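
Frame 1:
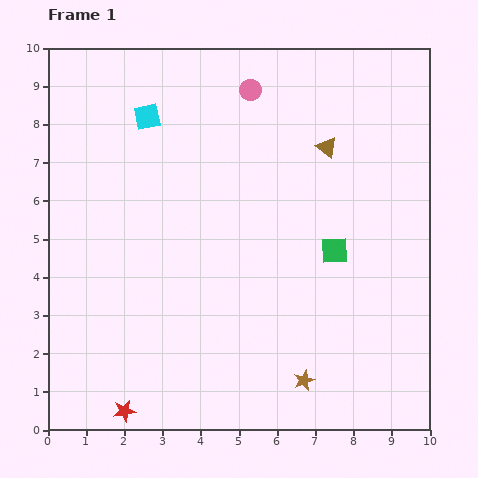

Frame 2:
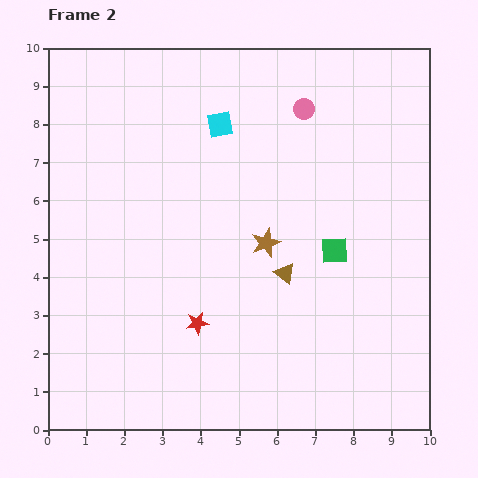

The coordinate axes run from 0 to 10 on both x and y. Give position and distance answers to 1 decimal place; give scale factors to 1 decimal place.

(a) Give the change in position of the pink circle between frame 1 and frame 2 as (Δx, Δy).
(1.4, -0.5)

The pink circle was at (5.3, 8.9) in frame 1 and (6.7, 8.4) in frame 2.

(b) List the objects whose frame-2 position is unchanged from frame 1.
the green square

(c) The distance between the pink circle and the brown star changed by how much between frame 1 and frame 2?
-4.1

Distance in frame 1: 7.7. Distance in frame 2: 3.6.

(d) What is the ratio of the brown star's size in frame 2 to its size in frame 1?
1.4×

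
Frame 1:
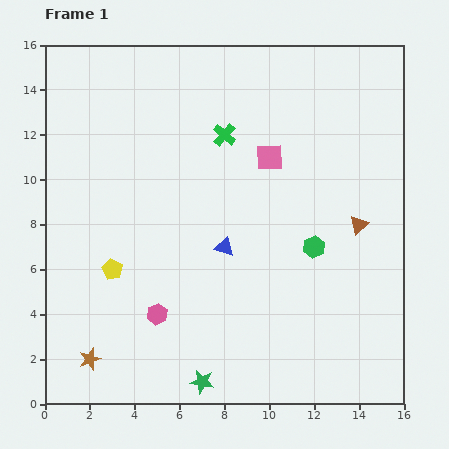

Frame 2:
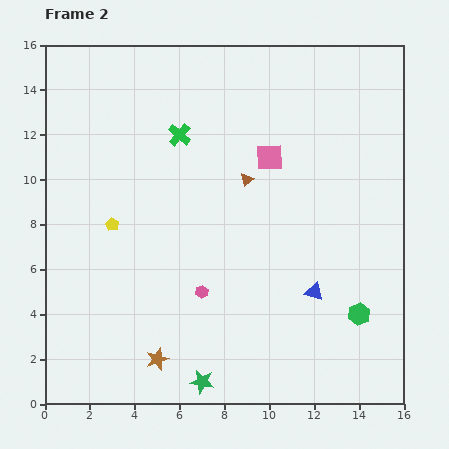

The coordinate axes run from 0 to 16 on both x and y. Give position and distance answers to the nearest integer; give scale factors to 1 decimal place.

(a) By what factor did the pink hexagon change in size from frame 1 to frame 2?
0.6×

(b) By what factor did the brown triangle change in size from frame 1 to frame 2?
0.7×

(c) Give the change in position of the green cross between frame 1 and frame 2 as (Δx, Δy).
(-2, 0)

The green cross was at (8, 12) in frame 1 and (6, 12) in frame 2.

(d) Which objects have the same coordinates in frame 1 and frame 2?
the green star, the pink square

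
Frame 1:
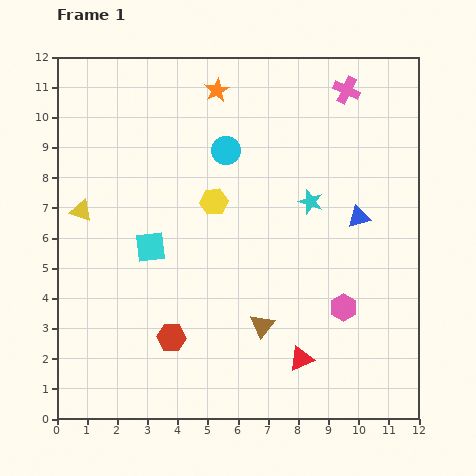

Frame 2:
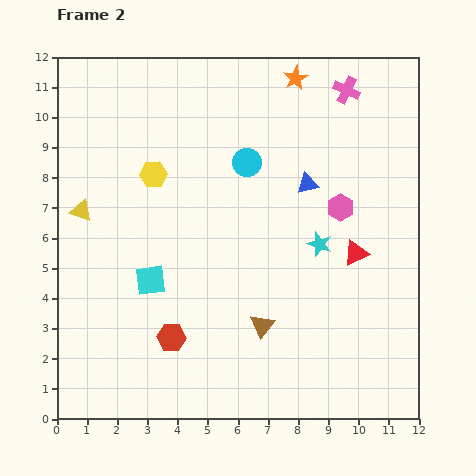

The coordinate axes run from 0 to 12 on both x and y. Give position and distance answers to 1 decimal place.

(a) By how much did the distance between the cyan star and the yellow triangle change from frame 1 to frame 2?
+0.4

Distance in frame 1: 7.6. Distance in frame 2: 8.0.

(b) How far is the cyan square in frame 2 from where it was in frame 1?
1.1

The cyan square moved from (3.1, 5.7) to (3.1, 4.6), a distance of √(0.0² + 1.1²) ≈ 1.1.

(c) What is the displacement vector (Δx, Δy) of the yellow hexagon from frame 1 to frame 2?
(-2.0, 0.9)

The yellow hexagon was at (5.2, 7.2) in frame 1 and (3.2, 8.1) in frame 2.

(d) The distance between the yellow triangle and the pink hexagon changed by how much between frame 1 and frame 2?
-0.7

Distance in frame 1: 9.3. Distance in frame 2: 8.6.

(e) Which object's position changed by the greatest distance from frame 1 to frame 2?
the red triangle

(moved 3.9; next 3.3)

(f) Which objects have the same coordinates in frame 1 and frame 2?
the brown triangle, the pink cross, the red hexagon, the yellow triangle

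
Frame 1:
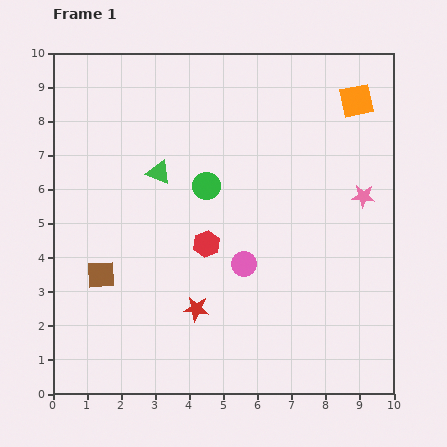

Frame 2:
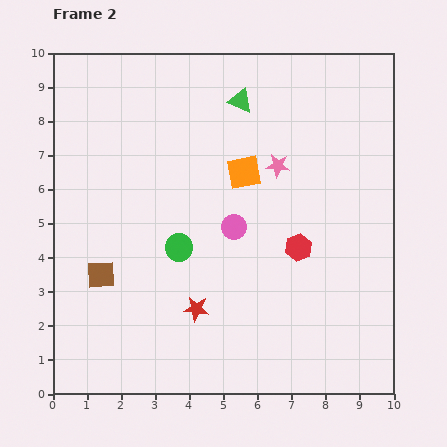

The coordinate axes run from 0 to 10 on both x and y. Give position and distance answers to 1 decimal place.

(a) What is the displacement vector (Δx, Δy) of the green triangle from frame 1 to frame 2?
(2.4, 2.1)

The green triangle was at (3.1, 6.5) in frame 1 and (5.5, 8.6) in frame 2.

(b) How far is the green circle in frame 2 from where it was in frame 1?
2.0

The green circle moved from (4.5, 6.1) to (3.7, 4.3), a distance of √(0.8² + 1.8²) ≈ 2.0.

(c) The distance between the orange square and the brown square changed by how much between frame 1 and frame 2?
-3.9

Distance in frame 1: 9.1. Distance in frame 2: 5.2.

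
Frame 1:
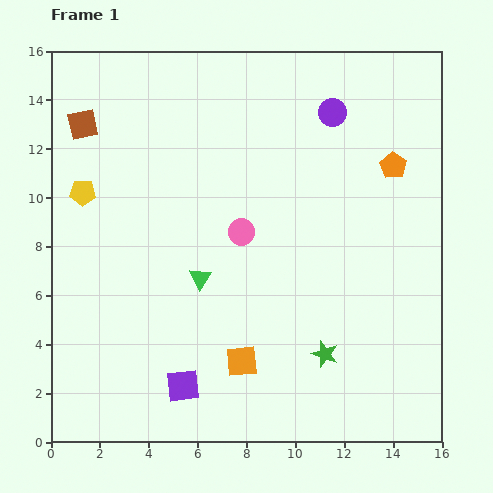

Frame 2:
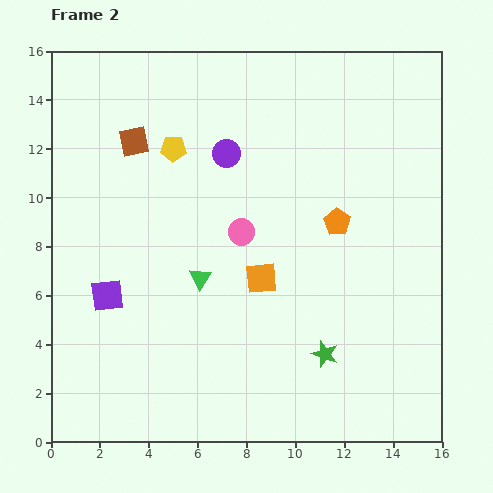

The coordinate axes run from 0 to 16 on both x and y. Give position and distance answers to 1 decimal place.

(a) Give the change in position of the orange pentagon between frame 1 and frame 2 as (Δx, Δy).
(-2.3, -2.3)

The orange pentagon was at (14.0, 11.3) in frame 1 and (11.7, 9.0) in frame 2.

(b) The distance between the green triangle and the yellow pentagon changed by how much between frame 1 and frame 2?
-0.5

Distance in frame 1: 5.9. Distance in frame 2: 5.4.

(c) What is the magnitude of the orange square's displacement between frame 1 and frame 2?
3.5

The orange square moved from (7.8, 3.3) to (8.6, 6.7), a distance of √(0.8² + 3.4²) ≈ 3.5.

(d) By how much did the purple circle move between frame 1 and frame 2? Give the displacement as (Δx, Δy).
(-4.3, -1.7)

The purple circle was at (11.5, 13.5) in frame 1 and (7.2, 11.8) in frame 2.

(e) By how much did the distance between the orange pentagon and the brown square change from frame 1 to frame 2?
-3.9

Distance in frame 1: 12.8. Distance in frame 2: 8.9.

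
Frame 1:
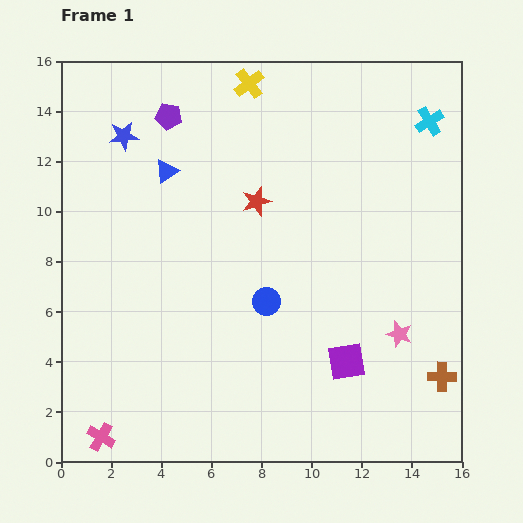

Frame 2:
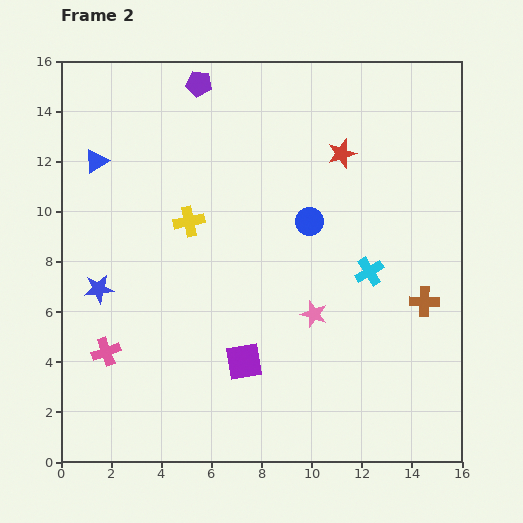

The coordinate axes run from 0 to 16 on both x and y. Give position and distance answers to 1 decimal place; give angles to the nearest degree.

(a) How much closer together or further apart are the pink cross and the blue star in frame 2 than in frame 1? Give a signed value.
-9.5

Distance in frame 1: 12.0. Distance in frame 2: 2.5.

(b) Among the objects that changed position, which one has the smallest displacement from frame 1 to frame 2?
the purple pentagon

(moved 1.8)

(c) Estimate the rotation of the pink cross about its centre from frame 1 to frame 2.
39° clockwise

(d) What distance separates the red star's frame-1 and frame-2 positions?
3.9

The red star moved from (7.8, 10.4) to (11.2, 12.3), a distance of √(3.4² + 1.9²) ≈ 3.9.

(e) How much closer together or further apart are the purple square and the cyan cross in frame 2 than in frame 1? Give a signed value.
-4.0

Distance in frame 1: 10.2. Distance in frame 2: 6.2.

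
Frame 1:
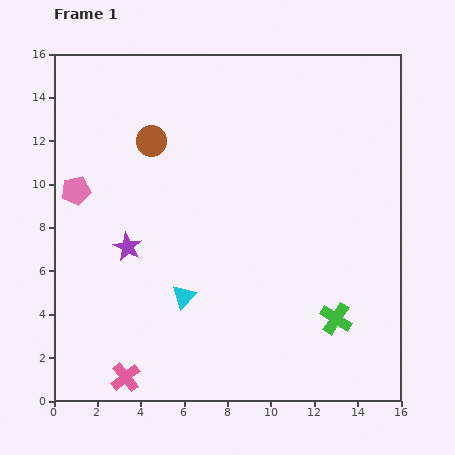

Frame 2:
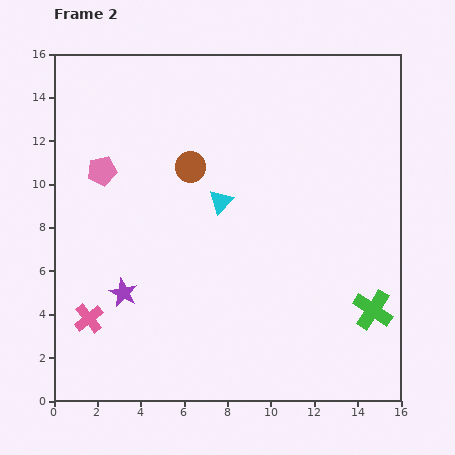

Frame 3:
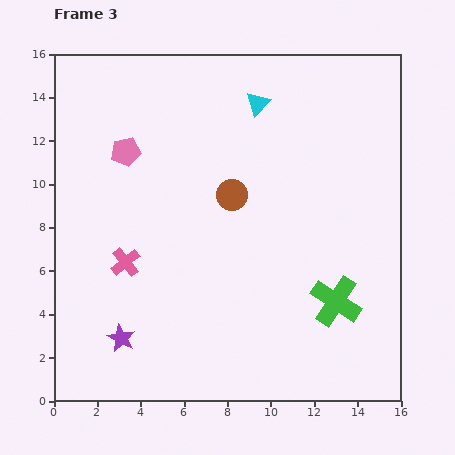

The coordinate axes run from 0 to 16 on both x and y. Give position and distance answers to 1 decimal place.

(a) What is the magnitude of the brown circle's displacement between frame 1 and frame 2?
2.2

The brown circle moved from (4.5, 12.0) to (6.3, 10.8), a distance of √(1.8² + 1.2²) ≈ 2.2.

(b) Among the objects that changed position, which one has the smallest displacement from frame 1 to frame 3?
the green cross

(moved 0.8)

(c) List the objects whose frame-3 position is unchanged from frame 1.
none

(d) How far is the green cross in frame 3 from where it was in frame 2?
1.7

The green cross moved from (14.7, 4.2) to (13.0, 4.6), a distance of √(1.7² + 0.4²) ≈ 1.7.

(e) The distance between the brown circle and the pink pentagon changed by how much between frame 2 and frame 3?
+1.2

Distance in frame 2: 4.1. Distance in frame 3: 5.3.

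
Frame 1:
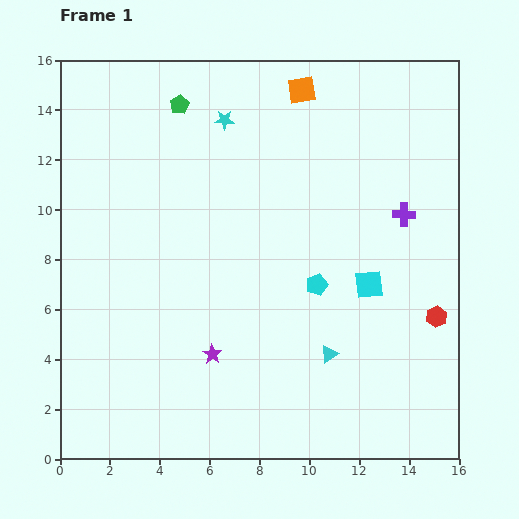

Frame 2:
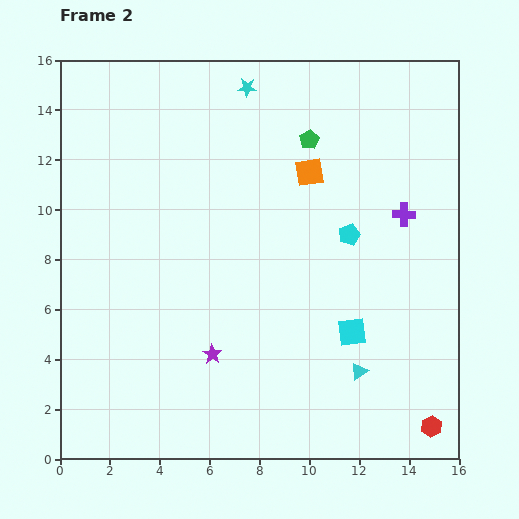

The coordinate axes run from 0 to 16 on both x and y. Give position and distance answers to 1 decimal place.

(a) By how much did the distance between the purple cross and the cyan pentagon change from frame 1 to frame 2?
-2.2

Distance in frame 1: 4.5. Distance in frame 2: 2.3.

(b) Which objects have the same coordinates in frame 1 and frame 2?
the purple star, the purple cross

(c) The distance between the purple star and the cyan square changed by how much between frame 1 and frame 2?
-1.2

Distance in frame 1: 6.9. Distance in frame 2: 5.7.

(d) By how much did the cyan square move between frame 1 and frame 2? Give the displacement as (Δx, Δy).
(-0.7, -1.9)

The cyan square was at (12.4, 7.0) in frame 1 and (11.7, 5.1) in frame 2.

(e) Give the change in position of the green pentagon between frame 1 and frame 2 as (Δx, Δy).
(5.2, -1.4)

The green pentagon was at (4.8, 14.2) in frame 1 and (10.0, 12.8) in frame 2.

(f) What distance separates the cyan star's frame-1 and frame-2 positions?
1.6

The cyan star moved from (6.6, 13.6) to (7.5, 14.9), a distance of √(0.9² + 1.3²) ≈ 1.6.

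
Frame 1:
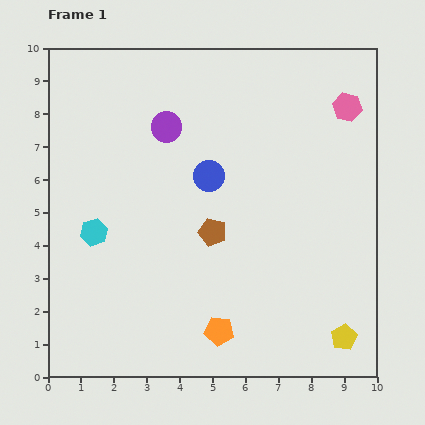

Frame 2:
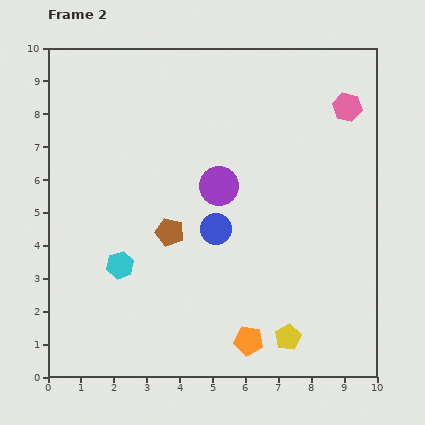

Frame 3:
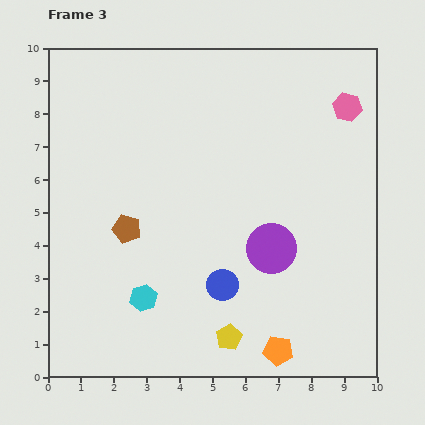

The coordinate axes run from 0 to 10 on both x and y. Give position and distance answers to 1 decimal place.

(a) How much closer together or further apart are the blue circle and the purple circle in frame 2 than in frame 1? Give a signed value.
-0.7

Distance in frame 1: 2.0. Distance in frame 2: 1.3.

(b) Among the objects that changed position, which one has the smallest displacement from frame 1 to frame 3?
the orange pentagon

(moved 1.9)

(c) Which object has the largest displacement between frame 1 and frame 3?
the purple circle

(moved 4.9; next 3.5)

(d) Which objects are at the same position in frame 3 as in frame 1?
the pink hexagon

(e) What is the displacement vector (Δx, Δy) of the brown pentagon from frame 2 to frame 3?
(-1.3, 0.1)

The brown pentagon was at (3.7, 4.4) in frame 2 and (2.4, 4.5) in frame 3.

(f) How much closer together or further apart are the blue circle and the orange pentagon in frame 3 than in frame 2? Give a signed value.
-0.9

Distance in frame 2: 3.5. Distance in frame 3: 2.6.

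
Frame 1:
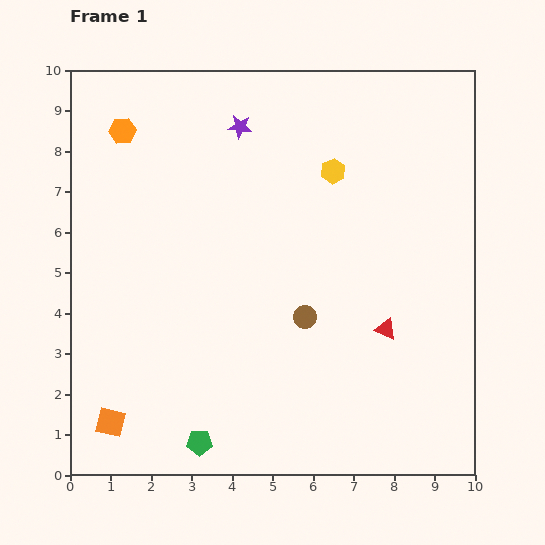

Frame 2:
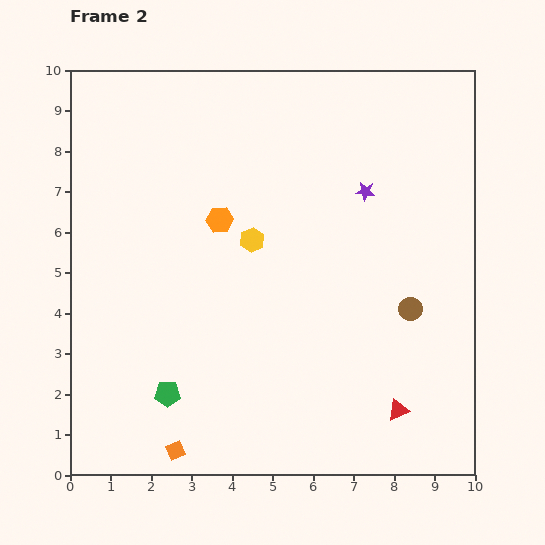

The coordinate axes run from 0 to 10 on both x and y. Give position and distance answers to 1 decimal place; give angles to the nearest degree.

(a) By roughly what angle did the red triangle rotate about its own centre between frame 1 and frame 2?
45° counter-clockwise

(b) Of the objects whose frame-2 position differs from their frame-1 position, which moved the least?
the green pentagon

(moved 1.4)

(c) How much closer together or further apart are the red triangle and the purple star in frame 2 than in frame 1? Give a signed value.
-0.7

Distance in frame 1: 6.2. Distance in frame 2: 5.5.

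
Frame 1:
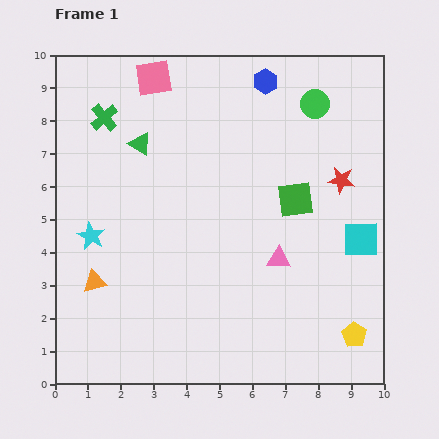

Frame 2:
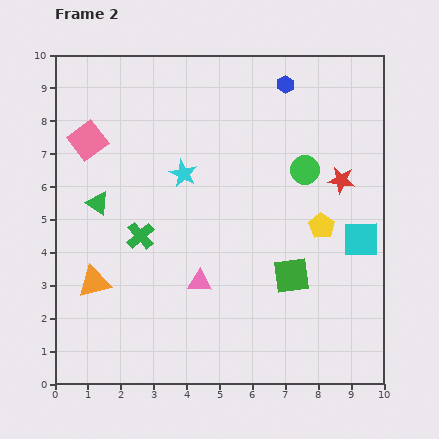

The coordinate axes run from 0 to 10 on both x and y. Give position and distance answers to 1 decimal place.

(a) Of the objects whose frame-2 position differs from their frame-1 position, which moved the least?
the blue hexagon

(moved 0.6)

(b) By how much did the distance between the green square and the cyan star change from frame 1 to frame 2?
-1.8

Distance in frame 1: 6.3. Distance in frame 2: 4.5.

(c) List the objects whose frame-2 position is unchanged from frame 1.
the cyan square, the orange triangle, the red star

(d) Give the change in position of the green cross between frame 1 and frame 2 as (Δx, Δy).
(1.1, -3.6)

The green cross was at (1.5, 8.1) in frame 1 and (2.6, 4.5) in frame 2.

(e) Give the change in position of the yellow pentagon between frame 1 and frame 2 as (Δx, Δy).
(-1.0, 3.3)

The yellow pentagon was at (9.1, 1.5) in frame 1 and (8.1, 4.8) in frame 2.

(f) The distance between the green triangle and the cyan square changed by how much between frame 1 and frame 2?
+0.8

Distance in frame 1: 7.3. Distance in frame 2: 8.1.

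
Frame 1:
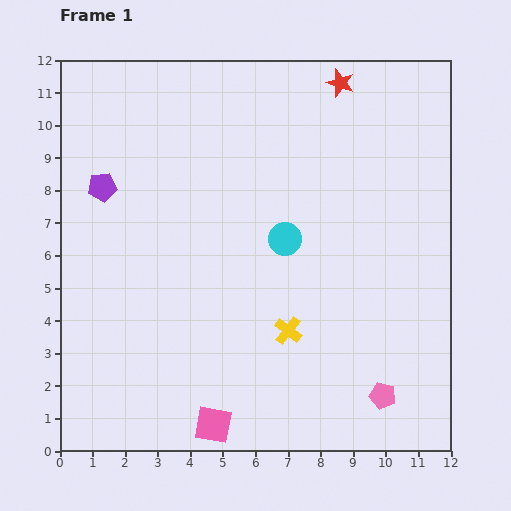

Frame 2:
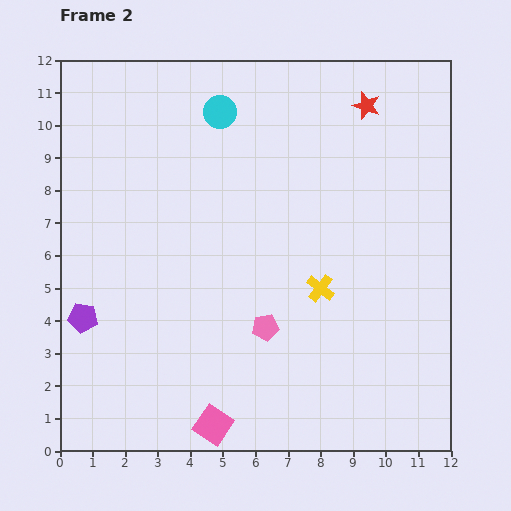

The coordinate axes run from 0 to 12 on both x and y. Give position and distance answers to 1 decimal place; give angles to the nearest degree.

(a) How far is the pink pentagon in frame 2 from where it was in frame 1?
4.2

The pink pentagon moved from (9.9, 1.7) to (6.3, 3.8), a distance of √(3.6² + 2.1²) ≈ 4.2.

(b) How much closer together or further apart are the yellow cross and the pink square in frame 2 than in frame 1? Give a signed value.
+1.6

Distance in frame 1: 3.7. Distance in frame 2: 5.3.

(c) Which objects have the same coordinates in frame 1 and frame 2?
the pink square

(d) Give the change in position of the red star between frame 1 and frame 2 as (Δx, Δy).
(0.8, -0.7)

The red star was at (8.6, 11.3) in frame 1 and (9.4, 10.6) in frame 2.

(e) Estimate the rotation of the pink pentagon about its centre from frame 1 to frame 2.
22° counter-clockwise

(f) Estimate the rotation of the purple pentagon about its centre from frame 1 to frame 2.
15° clockwise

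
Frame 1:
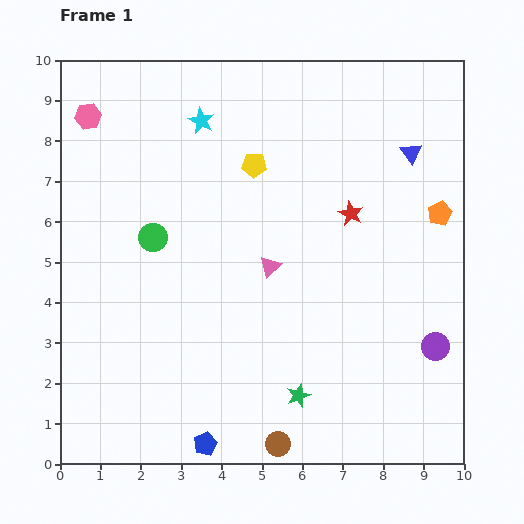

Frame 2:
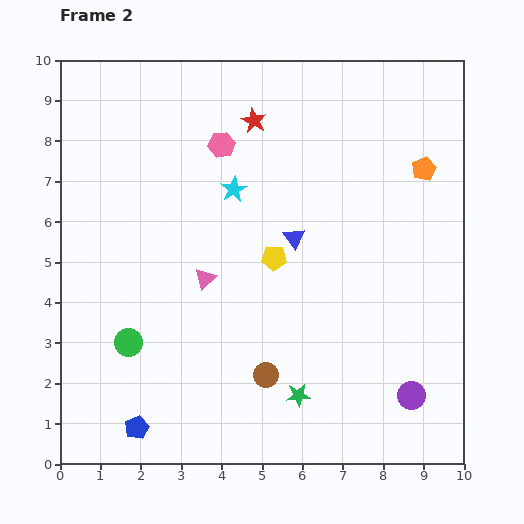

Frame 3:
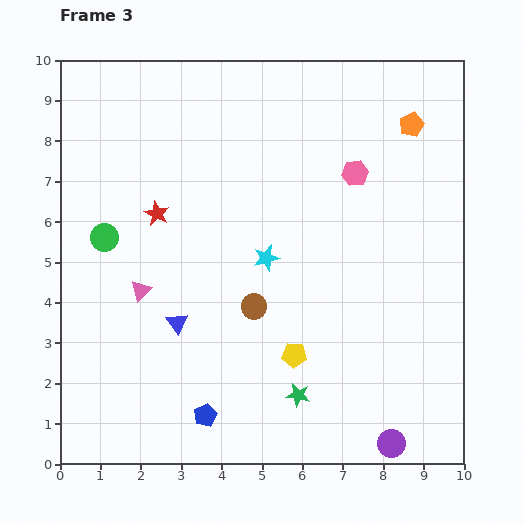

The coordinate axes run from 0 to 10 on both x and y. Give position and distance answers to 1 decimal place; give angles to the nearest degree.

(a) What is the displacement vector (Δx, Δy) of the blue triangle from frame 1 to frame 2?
(-2.9, -2.1)

The blue triangle was at (8.7, 7.7) in frame 1 and (5.8, 5.6) in frame 2.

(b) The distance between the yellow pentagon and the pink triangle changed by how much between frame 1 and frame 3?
+1.6

Distance in frame 1: 2.5. Distance in frame 3: 4.1.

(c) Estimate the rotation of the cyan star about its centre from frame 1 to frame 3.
31° clockwise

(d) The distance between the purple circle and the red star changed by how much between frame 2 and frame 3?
+0.3

Distance in frame 2: 7.8. Distance in frame 3: 8.1.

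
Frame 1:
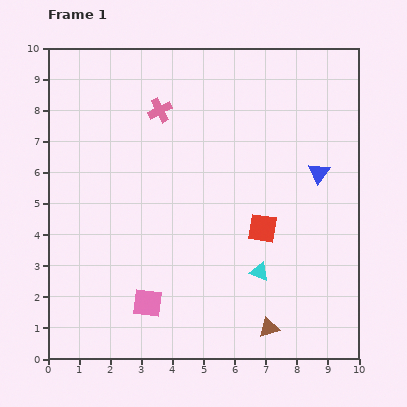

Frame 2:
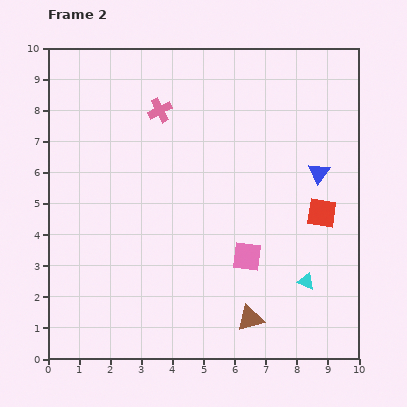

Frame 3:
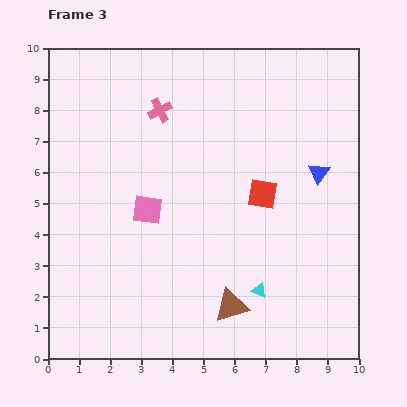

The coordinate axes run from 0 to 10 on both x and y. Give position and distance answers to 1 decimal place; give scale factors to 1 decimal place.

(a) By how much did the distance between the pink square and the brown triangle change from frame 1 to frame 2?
-2.0

Distance in frame 1: 4.0. Distance in frame 2: 2.0.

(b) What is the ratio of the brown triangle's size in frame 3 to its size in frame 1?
1.6×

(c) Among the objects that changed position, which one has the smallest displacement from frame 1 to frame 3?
the cyan triangle

(moved 0.6)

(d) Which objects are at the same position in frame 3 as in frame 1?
the pink cross, the blue triangle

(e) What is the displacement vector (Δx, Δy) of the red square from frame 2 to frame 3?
(-1.9, 0.6)

The red square was at (8.8, 4.7) in frame 2 and (6.9, 5.3) in frame 3.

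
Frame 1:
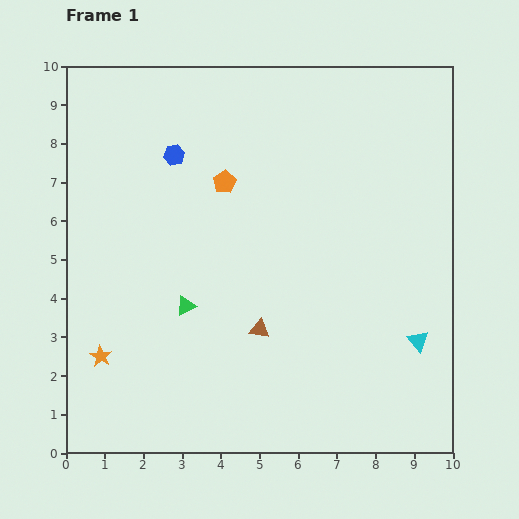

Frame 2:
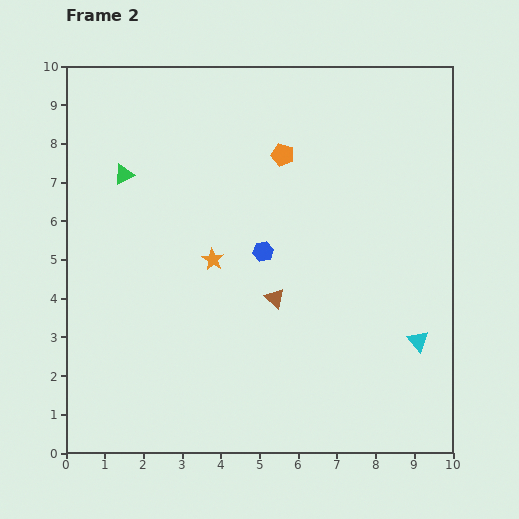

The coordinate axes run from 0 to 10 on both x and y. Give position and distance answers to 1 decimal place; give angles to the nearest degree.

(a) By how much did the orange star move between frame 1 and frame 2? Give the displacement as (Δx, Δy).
(2.9, 2.5)

The orange star was at (0.9, 2.5) in frame 1 and (3.8, 5.0) in frame 2.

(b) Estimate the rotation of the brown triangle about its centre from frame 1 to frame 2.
34° clockwise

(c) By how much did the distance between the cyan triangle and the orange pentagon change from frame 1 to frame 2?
-0.6

Distance in frame 1: 6.5. Distance in frame 2: 5.9.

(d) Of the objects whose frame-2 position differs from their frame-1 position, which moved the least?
the brown triangle

(moved 0.9)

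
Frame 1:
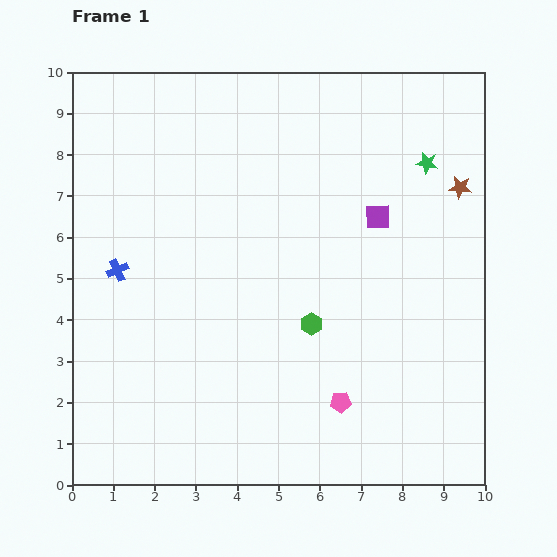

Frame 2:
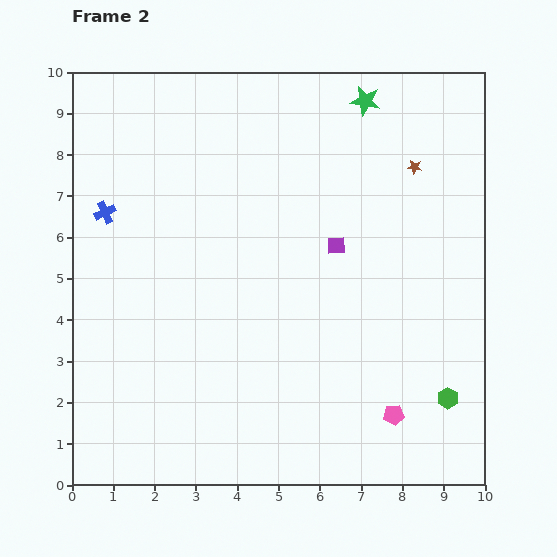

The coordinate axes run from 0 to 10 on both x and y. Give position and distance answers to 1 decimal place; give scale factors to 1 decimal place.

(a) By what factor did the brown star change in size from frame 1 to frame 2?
0.6×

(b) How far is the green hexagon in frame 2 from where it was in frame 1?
3.8

The green hexagon moved from (5.8, 3.9) to (9.1, 2.1), a distance of √(3.3² + 1.8²) ≈ 3.8.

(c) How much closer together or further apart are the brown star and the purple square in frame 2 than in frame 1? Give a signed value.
+0.6

Distance in frame 1: 2.1. Distance in frame 2: 2.7.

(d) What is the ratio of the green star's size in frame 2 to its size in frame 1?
1.4×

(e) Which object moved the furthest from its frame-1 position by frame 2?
the green hexagon

(moved 3.8; next 2.1)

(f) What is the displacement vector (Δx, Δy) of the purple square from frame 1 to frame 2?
(-1.0, -0.7)

The purple square was at (7.4, 6.5) in frame 1 and (6.4, 5.8) in frame 2.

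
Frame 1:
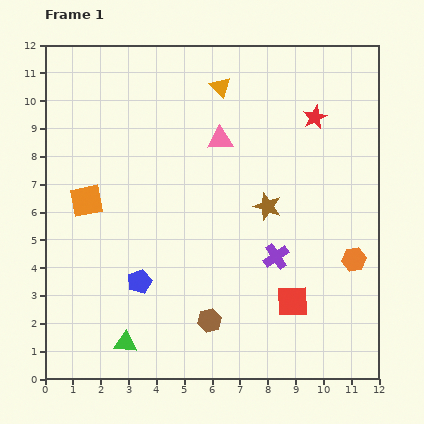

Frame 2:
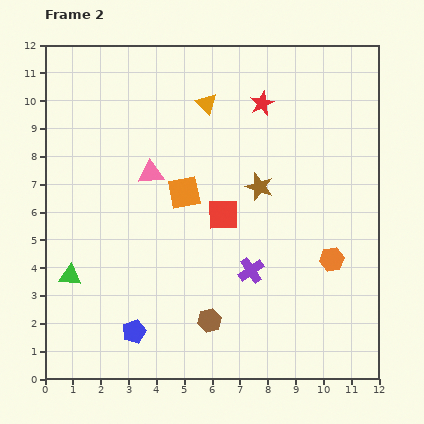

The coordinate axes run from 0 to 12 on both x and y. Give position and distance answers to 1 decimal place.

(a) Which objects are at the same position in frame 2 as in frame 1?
the brown hexagon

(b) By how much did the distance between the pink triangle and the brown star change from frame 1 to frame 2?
+1.0

Distance in frame 1: 2.9. Distance in frame 2: 3.9.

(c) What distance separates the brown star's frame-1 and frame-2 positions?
0.8

The brown star moved from (8.0, 6.2) to (7.7, 6.9), a distance of √(0.3² + 0.7²) ≈ 0.8.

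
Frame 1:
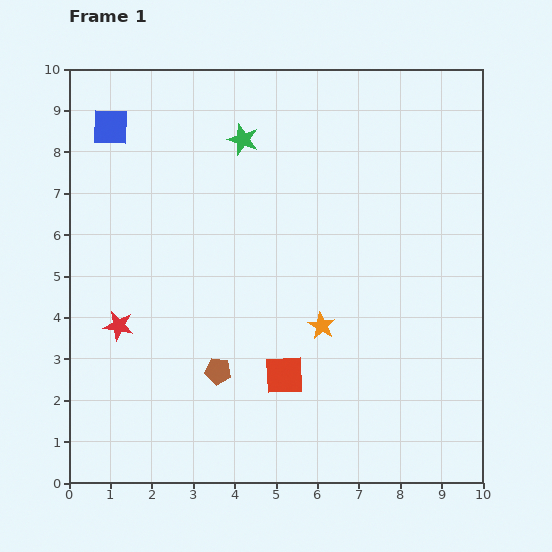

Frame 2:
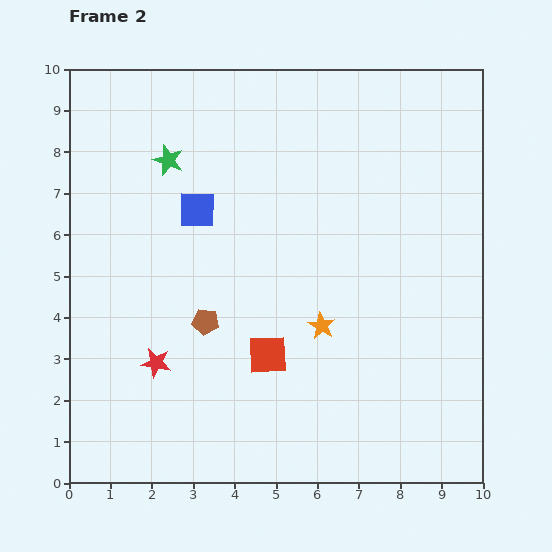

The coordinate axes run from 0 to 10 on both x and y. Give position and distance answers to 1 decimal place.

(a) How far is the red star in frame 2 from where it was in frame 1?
1.3

The red star moved from (1.2, 3.8) to (2.1, 2.9), a distance of √(0.9² + 0.9²) ≈ 1.3.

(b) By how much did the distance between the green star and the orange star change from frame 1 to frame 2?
+0.5

Distance in frame 1: 4.9. Distance in frame 2: 5.4.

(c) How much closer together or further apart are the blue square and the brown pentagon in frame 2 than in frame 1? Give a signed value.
-3.7

Distance in frame 1: 6.4. Distance in frame 2: 2.7.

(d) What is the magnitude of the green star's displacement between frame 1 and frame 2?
1.9

The green star moved from (4.2, 8.3) to (2.4, 7.8), a distance of √(1.8² + 0.5²) ≈ 1.9.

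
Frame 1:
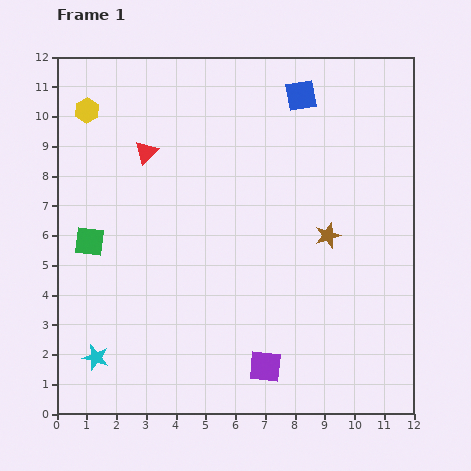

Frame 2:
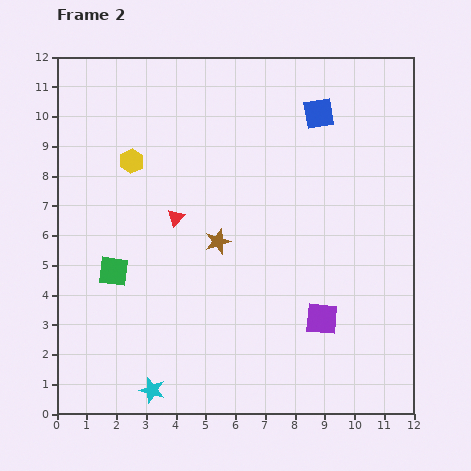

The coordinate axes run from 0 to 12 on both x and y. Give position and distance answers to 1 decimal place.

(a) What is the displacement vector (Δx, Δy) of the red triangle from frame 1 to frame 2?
(1.0, -2.2)

The red triangle was at (3.0, 8.8) in frame 1 and (4.0, 6.6) in frame 2.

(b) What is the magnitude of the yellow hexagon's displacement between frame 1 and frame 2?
2.3

The yellow hexagon moved from (1.0, 10.2) to (2.5, 8.5), a distance of √(1.5² + 1.7²) ≈ 2.3.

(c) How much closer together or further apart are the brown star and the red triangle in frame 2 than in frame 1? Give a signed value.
-5.1

Distance in frame 1: 6.7. Distance in frame 2: 1.6.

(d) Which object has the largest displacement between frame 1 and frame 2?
the brown star

(moved 3.7; next 2.5)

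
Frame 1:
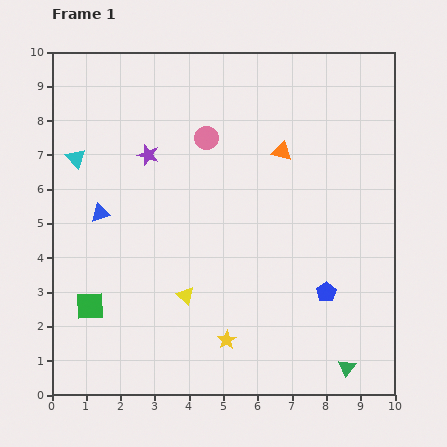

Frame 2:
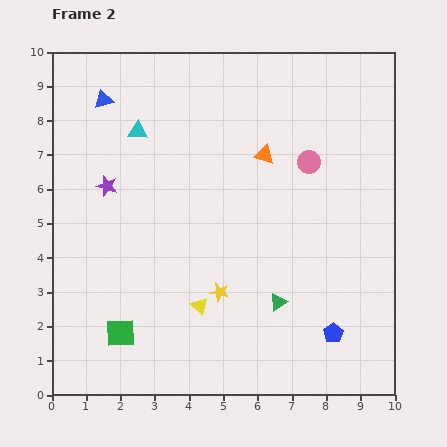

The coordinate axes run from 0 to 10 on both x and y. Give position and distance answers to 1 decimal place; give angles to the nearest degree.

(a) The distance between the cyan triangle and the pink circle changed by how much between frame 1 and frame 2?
+1.3

Distance in frame 1: 3.8. Distance in frame 2: 5.1.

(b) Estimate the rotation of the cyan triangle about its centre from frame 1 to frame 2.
43° counter-clockwise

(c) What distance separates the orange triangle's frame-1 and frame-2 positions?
0.5

The orange triangle moved from (6.7, 7.1) to (6.2, 7.0), a distance of √(0.5² + 0.1²) ≈ 0.5.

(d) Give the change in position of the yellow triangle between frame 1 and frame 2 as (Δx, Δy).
(0.4, -0.3)

The yellow triangle was at (3.9, 2.9) in frame 1 and (4.3, 2.6) in frame 2.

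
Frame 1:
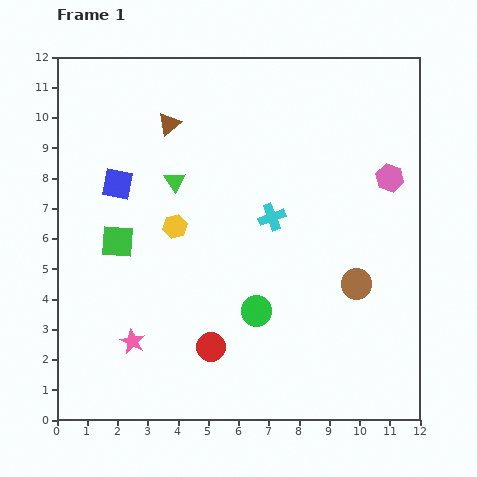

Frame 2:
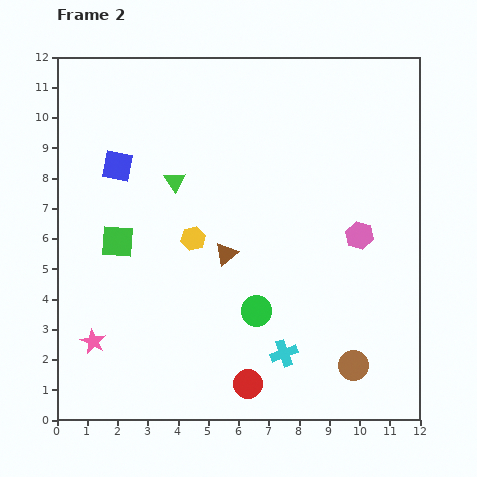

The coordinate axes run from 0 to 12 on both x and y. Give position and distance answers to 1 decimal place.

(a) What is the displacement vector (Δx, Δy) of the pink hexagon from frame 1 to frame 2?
(-1.0, -1.9)

The pink hexagon was at (11.0, 8.0) in frame 1 and (10.0, 6.1) in frame 2.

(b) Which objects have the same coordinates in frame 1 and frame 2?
the green circle, the green triangle, the green square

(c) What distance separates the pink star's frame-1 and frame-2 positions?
1.3

The pink star moved from (2.5, 2.6) to (1.2, 2.6), a distance of √(1.3² + 0.0²) ≈ 1.3.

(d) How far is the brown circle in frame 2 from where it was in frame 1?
2.7

The brown circle moved from (9.9, 4.5) to (9.8, 1.8), a distance of √(0.1² + 2.7²) ≈ 2.7.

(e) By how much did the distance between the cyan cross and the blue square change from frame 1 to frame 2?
+3.1

Distance in frame 1: 5.2. Distance in frame 2: 8.3.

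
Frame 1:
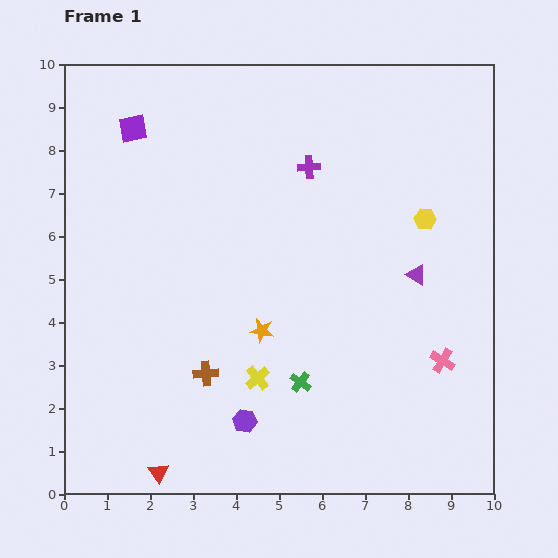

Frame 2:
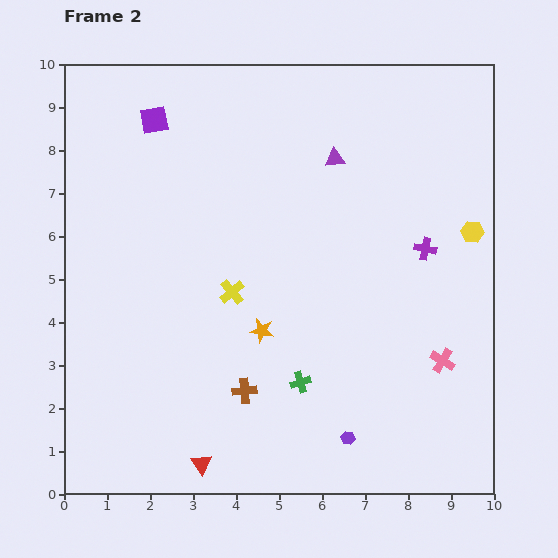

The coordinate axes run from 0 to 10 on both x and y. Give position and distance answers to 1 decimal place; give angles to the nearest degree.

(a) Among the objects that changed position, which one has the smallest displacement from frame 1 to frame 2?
the purple square

(moved 0.5)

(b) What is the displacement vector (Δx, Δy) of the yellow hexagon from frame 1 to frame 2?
(1.1, -0.3)

The yellow hexagon was at (8.4, 6.4) in frame 1 and (9.5, 6.1) in frame 2.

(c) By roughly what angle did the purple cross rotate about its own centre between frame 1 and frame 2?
15° clockwise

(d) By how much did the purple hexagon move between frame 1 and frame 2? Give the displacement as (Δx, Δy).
(2.4, -0.4)

The purple hexagon was at (4.2, 1.7) in frame 1 and (6.6, 1.3) in frame 2.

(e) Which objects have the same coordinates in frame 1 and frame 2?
the pink cross, the orange star, the green cross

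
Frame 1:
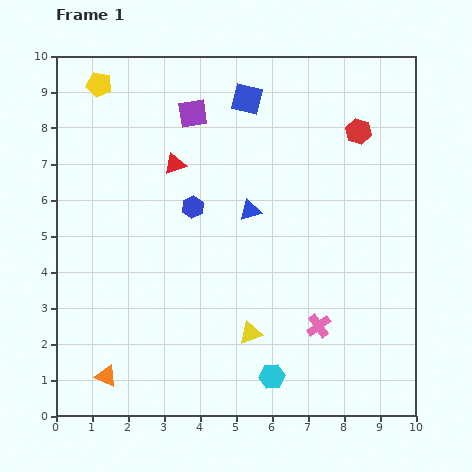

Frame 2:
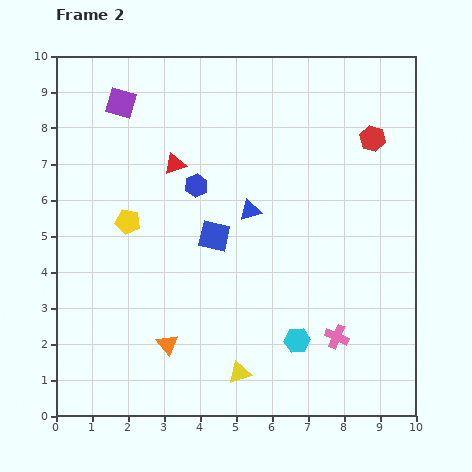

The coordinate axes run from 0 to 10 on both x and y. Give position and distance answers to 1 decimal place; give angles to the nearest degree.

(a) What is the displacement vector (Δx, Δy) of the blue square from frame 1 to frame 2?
(-0.9, -3.8)

The blue square was at (5.3, 8.8) in frame 1 and (4.4, 5.0) in frame 2.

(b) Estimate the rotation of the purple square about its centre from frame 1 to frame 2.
26° clockwise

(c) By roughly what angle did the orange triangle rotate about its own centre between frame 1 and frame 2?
29° clockwise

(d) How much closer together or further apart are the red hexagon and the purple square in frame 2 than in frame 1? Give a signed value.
+2.5

Distance in frame 1: 4.6. Distance in frame 2: 7.1.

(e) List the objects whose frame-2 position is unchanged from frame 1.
the red triangle, the blue triangle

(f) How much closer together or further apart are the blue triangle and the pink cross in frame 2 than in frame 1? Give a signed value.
+0.5

Distance in frame 1: 3.7. Distance in frame 2: 4.2.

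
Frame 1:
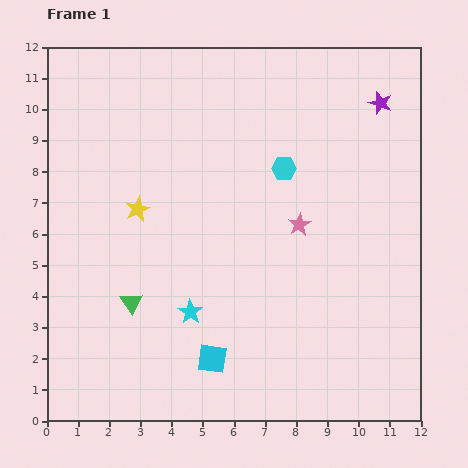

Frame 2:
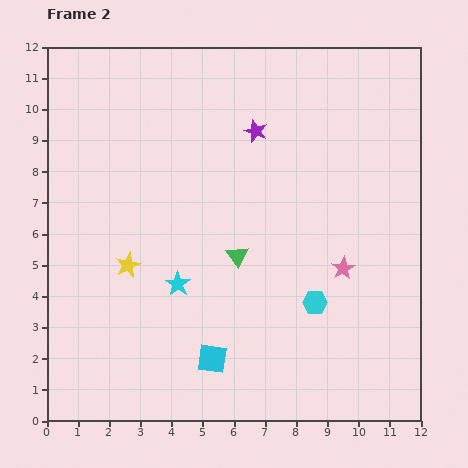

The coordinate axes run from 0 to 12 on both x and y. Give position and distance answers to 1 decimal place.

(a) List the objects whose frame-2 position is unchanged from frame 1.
the cyan square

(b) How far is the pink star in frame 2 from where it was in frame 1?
2.0

The pink star moved from (8.1, 6.3) to (9.5, 4.9), a distance of √(1.4² + 1.4²) ≈ 2.0.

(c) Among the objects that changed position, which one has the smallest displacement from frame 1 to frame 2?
the cyan star

(moved 1.0)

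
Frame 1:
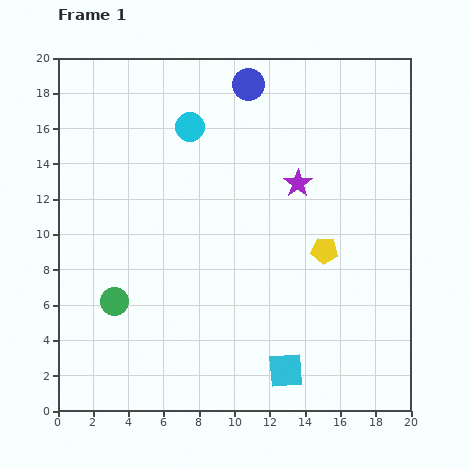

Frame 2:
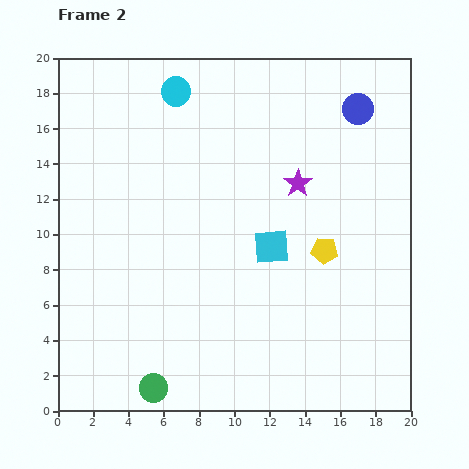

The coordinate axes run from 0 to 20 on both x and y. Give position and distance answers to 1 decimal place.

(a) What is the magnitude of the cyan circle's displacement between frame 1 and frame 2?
2.2

The cyan circle moved from (7.5, 16.1) to (6.7, 18.1), a distance of √(0.8² + 2.0²) ≈ 2.2.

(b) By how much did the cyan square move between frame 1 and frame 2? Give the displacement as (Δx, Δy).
(-0.8, 7.0)

The cyan square was at (12.9, 2.3) in frame 1 and (12.1, 9.3) in frame 2.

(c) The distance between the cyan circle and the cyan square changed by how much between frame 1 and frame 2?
-4.5

Distance in frame 1: 14.8. Distance in frame 2: 10.3.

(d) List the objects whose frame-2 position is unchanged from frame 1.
the purple star, the yellow pentagon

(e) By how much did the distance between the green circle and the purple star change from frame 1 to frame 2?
+1.8

Distance in frame 1: 12.4. Distance in frame 2: 14.2.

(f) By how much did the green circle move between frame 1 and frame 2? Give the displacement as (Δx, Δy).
(2.2, -4.9)

The green circle was at (3.2, 6.2) in frame 1 and (5.4, 1.3) in frame 2.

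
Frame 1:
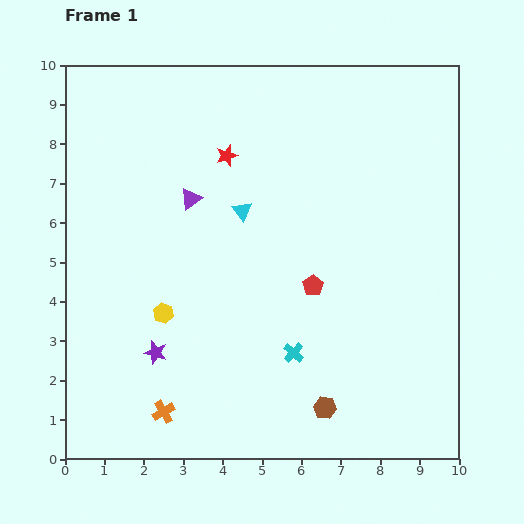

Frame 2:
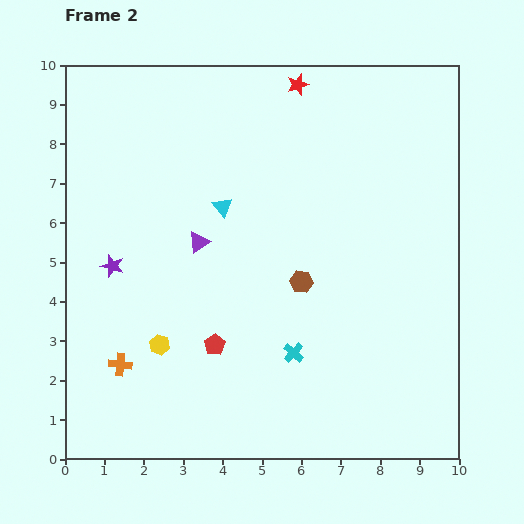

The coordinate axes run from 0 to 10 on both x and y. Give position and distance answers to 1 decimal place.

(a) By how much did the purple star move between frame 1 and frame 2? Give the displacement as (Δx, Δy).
(-1.1, 2.2)

The purple star was at (2.3, 2.7) in frame 1 and (1.2, 4.9) in frame 2.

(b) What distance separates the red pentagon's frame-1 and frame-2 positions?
2.9

The red pentagon moved from (6.3, 4.4) to (3.8, 2.9), a distance of √(2.5² + 1.5²) ≈ 2.9.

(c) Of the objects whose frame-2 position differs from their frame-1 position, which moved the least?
the cyan triangle

(moved 0.5)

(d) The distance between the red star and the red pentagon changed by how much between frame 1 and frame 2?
+2.9

Distance in frame 1: 4.0. Distance in frame 2: 6.9.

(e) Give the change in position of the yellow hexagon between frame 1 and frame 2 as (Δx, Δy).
(-0.1, -0.8)

The yellow hexagon was at (2.5, 3.7) in frame 1 and (2.4, 2.9) in frame 2.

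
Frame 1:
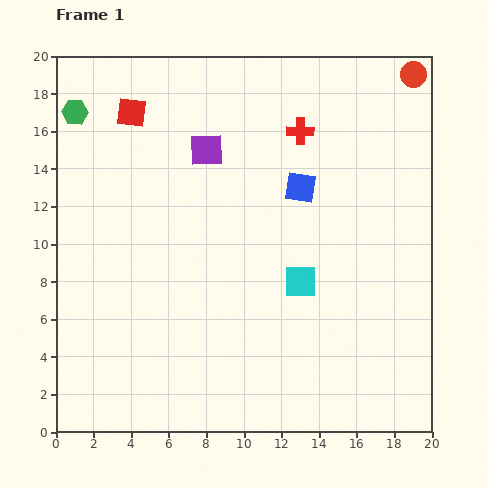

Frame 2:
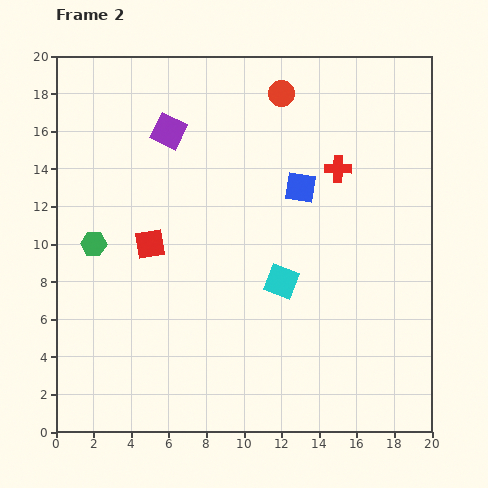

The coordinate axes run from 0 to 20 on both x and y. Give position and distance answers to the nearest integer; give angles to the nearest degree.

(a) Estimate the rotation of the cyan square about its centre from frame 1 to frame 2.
21° clockwise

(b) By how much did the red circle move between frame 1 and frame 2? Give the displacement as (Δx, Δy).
(-7, -1)

The red circle was at (19, 19) in frame 1 and (12, 18) in frame 2.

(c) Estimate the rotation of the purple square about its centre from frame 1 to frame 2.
28° clockwise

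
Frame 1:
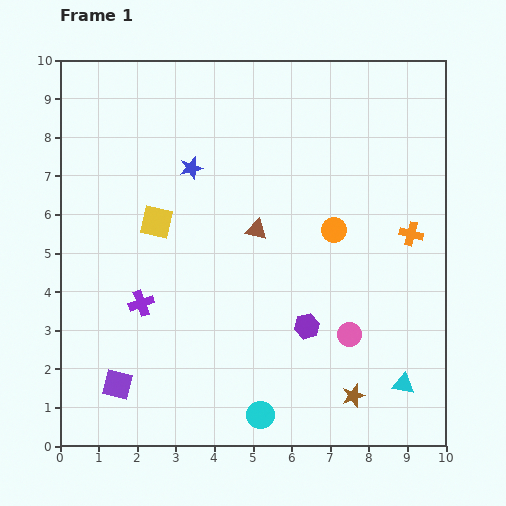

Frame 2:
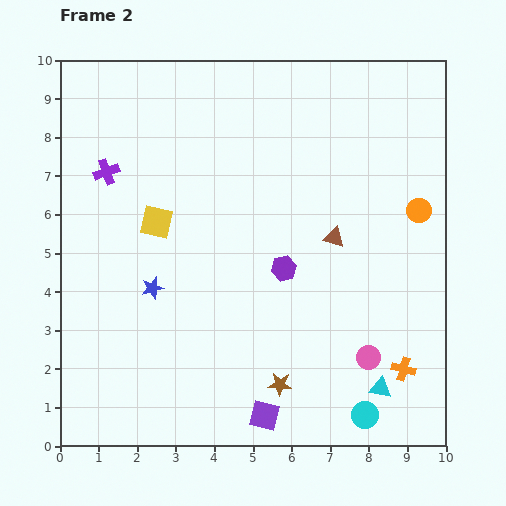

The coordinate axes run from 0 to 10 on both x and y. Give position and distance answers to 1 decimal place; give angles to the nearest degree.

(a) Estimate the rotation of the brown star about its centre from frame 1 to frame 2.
23° clockwise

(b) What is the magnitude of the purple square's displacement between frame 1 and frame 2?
3.9

The purple square moved from (1.5, 1.6) to (5.3, 0.8), a distance of √(3.8² + 0.8²) ≈ 3.9.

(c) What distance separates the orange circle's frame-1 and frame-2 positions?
2.3

The orange circle moved from (7.1, 5.6) to (9.3, 6.1), a distance of √(2.2² + 0.5²) ≈ 2.3.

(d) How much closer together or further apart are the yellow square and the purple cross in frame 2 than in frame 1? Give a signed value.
-0.3

Distance in frame 1: 2.1. Distance in frame 2: 1.8.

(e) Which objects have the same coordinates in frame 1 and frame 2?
the yellow square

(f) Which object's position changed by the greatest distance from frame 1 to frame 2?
the purple square

(moved 3.9; next 3.5)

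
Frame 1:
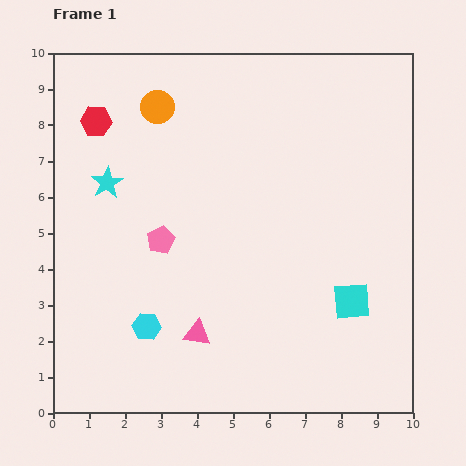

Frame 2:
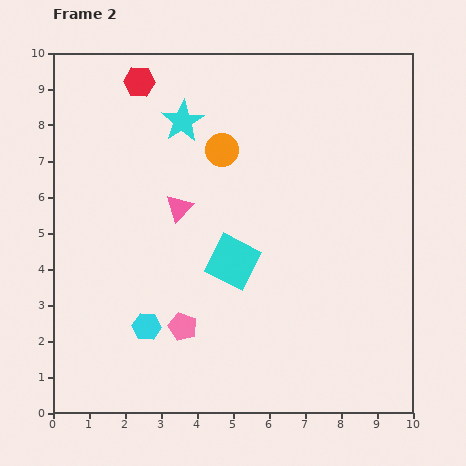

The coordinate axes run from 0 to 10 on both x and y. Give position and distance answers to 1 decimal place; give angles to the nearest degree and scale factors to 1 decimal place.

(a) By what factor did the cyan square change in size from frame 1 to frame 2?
1.4×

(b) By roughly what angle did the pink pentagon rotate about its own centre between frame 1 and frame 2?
24° counter-clockwise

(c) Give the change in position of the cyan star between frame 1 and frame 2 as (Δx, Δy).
(2.1, 1.7)

The cyan star was at (1.5, 6.4) in frame 1 and (3.6, 8.1) in frame 2.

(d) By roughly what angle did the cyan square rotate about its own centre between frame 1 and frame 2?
31° clockwise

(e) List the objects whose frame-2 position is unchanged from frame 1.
the cyan hexagon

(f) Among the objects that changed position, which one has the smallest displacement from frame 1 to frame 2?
the red hexagon

(moved 1.6)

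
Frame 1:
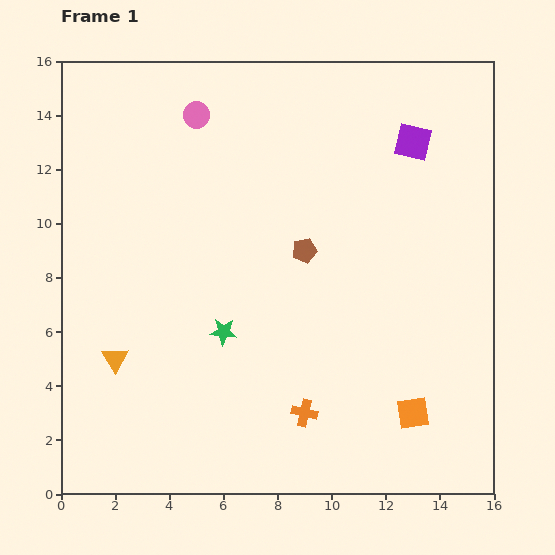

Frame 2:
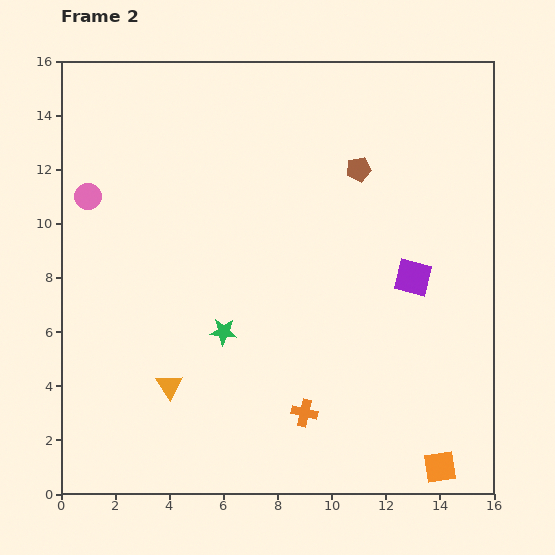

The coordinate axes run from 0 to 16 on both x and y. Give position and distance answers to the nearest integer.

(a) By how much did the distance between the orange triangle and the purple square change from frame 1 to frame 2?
-4

Distance in frame 1: 14. Distance in frame 2: 10.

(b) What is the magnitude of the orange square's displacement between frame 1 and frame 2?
2

The orange square moved from (13, 3) to (14, 1), a distance of √(1² + 2²) ≈ 2.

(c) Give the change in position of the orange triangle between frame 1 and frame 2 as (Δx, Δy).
(2, -1)

The orange triangle was at (2, 5) in frame 1 and (4, 4) in frame 2.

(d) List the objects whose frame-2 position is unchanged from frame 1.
the green star, the orange cross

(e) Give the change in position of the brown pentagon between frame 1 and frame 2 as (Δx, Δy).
(2, 3)

The brown pentagon was at (9, 9) in frame 1 and (11, 12) in frame 2.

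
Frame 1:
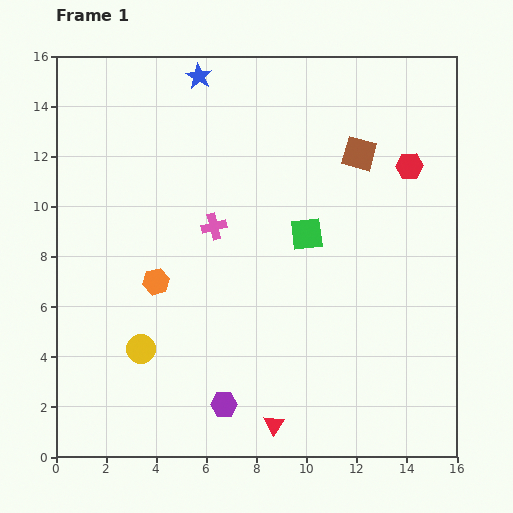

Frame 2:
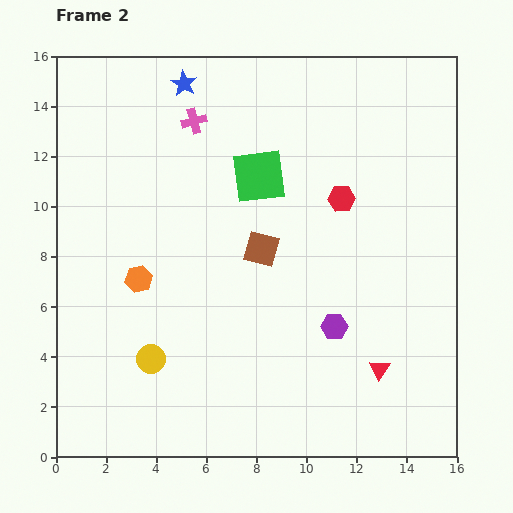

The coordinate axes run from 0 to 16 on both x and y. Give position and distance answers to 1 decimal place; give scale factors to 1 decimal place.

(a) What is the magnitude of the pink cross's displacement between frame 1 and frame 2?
4.3

The pink cross moved from (6.3, 9.2) to (5.5, 13.4), a distance of √(0.8² + 4.2²) ≈ 4.3.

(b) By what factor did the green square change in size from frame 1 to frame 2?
1.6×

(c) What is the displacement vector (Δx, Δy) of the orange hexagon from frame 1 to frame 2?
(-0.7, 0.1)

The orange hexagon was at (4.0, 7.0) in frame 1 and (3.3, 7.1) in frame 2.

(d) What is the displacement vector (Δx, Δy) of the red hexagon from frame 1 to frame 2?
(-2.7, -1.3)

The red hexagon was at (14.1, 11.6) in frame 1 and (11.4, 10.3) in frame 2.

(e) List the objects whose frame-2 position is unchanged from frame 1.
none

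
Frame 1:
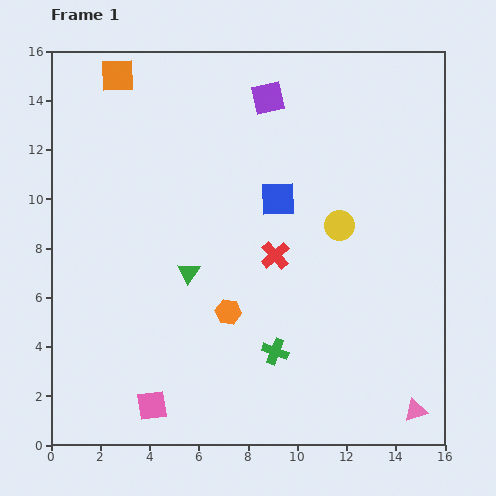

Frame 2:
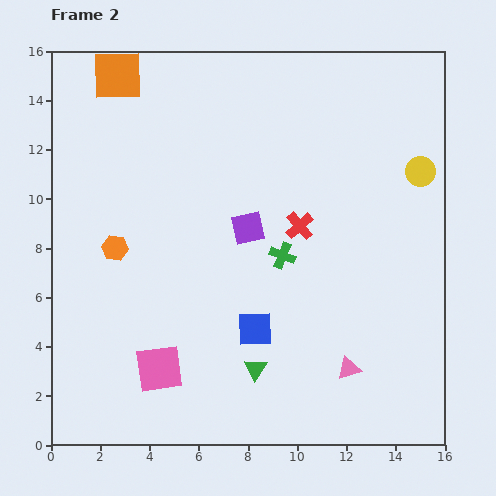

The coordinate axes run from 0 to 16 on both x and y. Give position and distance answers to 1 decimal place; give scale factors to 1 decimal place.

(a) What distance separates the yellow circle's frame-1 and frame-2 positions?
4.0

The yellow circle moved from (11.7, 8.9) to (15.0, 11.1), a distance of √(3.3² + 2.2²) ≈ 4.0.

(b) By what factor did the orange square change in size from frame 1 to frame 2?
1.5×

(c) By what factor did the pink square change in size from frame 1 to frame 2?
1.6×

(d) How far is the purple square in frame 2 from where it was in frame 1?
5.4

The purple square moved from (8.8, 14.1) to (8.0, 8.8), a distance of √(0.8² + 5.3²) ≈ 5.4.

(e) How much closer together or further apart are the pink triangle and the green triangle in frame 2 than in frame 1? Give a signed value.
-7.0

Distance in frame 1: 10.8. Distance in frame 2: 3.8.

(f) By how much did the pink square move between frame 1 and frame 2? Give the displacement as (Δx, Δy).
(0.3, 1.5)

The pink square was at (4.1, 1.6) in frame 1 and (4.4, 3.1) in frame 2.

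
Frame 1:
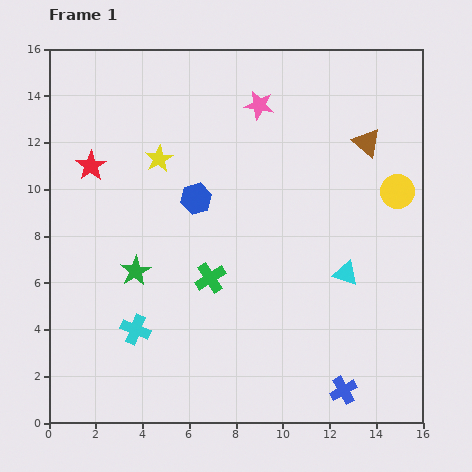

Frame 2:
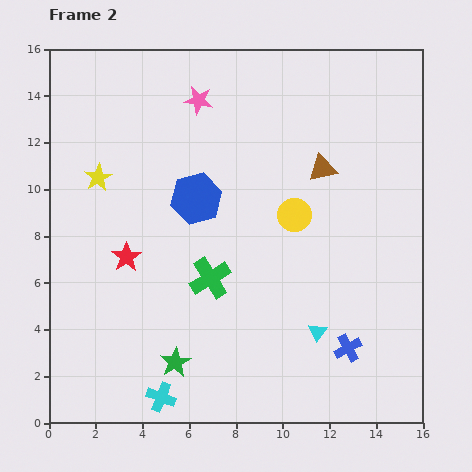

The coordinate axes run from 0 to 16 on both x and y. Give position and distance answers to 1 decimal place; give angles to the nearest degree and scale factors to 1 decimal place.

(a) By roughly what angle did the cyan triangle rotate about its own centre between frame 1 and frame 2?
48° clockwise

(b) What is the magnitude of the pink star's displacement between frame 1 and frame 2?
2.6

The pink star moved from (9.0, 13.6) to (6.4, 13.8), a distance of √(2.6² + 0.2²) ≈ 2.6.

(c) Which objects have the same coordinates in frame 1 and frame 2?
the green cross, the blue hexagon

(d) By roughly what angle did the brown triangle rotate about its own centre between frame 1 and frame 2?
54° counter-clockwise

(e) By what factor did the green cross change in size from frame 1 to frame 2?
1.4×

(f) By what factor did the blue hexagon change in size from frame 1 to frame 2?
1.6×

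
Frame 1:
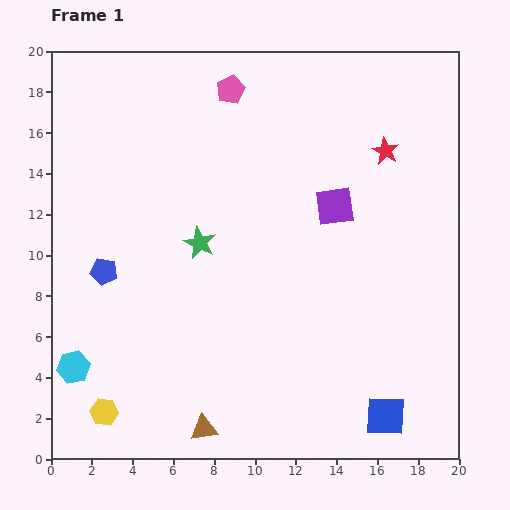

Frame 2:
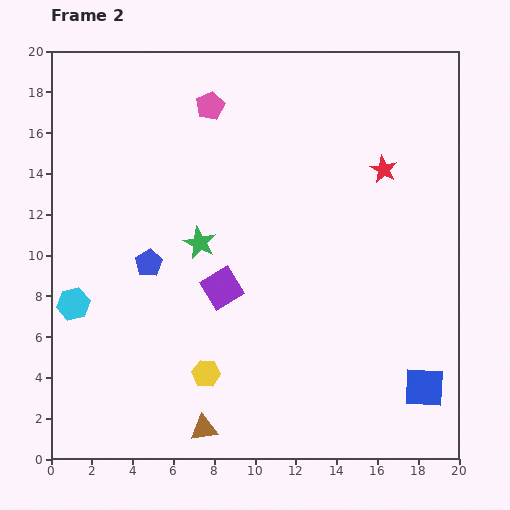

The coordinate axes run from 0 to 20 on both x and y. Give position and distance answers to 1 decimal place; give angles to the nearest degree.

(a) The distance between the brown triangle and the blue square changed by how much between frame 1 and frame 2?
+2.1

Distance in frame 1: 8.9. Distance in frame 2: 11.0.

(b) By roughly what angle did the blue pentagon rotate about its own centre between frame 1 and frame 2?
30° clockwise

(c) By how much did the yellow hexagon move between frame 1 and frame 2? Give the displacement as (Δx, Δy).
(5.0, 1.9)

The yellow hexagon was at (2.6, 2.3) in frame 1 and (7.6, 4.2) in frame 2.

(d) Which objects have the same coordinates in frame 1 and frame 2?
the green star, the brown triangle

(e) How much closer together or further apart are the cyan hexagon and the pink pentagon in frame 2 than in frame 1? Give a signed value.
-3.8

Distance in frame 1: 15.6. Distance in frame 2: 11.8.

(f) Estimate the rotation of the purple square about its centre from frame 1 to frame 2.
24° counter-clockwise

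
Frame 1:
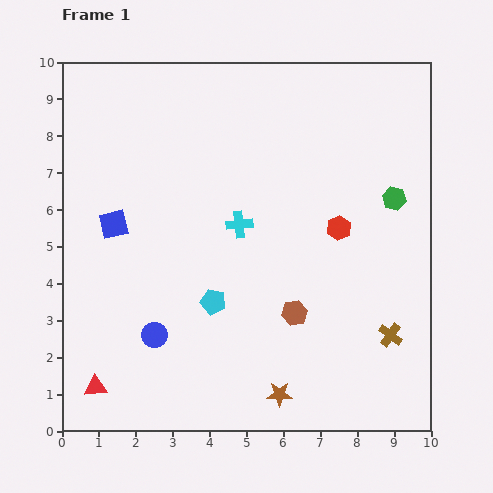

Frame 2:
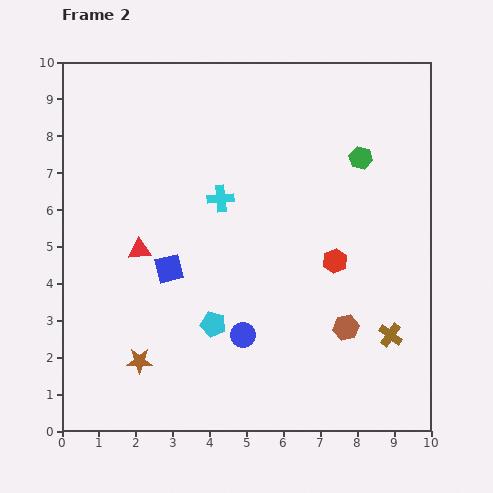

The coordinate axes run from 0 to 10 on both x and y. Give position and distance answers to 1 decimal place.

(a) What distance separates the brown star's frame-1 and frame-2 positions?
3.9

The brown star moved from (5.9, 1.0) to (2.1, 1.9), a distance of √(3.8² + 0.9²) ≈ 3.9.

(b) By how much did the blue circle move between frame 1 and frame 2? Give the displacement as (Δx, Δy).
(2.4, 0.0)

The blue circle was at (2.5, 2.6) in frame 1 and (4.9, 2.6) in frame 2.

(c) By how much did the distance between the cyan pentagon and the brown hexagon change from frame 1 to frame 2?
+1.4

Distance in frame 1: 2.2. Distance in frame 2: 3.6.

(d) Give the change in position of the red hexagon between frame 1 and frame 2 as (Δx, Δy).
(-0.1, -0.9)

The red hexagon was at (7.5, 5.5) in frame 1 and (7.4, 4.6) in frame 2.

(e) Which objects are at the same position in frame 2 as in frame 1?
the brown cross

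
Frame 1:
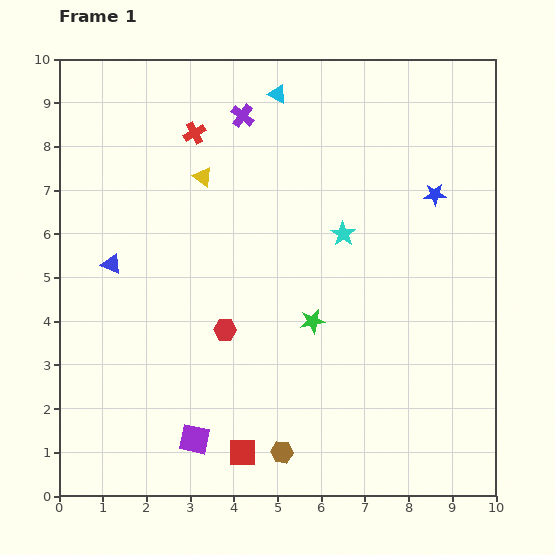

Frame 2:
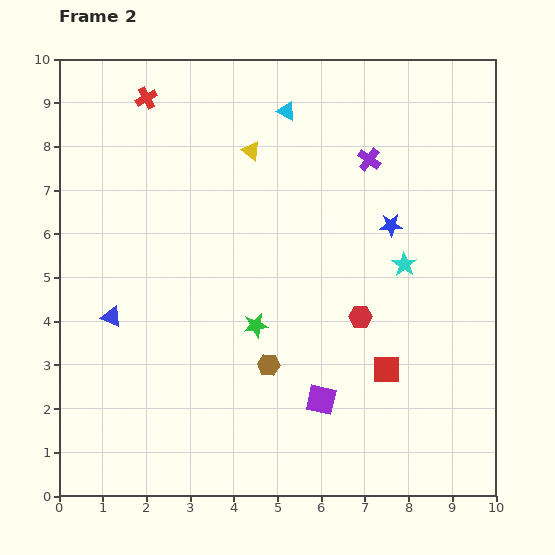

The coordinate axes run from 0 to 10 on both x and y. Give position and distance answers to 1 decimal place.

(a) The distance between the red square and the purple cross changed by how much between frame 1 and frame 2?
-2.9

Distance in frame 1: 7.7. Distance in frame 2: 4.8.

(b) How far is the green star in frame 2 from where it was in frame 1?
1.3

The green star moved from (5.8, 4.0) to (4.5, 3.9), a distance of √(1.3² + 0.1²) ≈ 1.3.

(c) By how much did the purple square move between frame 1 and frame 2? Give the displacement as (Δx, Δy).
(2.9, 0.9)

The purple square was at (3.1, 1.3) in frame 1 and (6.0, 2.2) in frame 2.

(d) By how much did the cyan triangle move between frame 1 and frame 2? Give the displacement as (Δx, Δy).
(0.2, -0.4)

The cyan triangle was at (5.0, 9.2) in frame 1 and (5.2, 8.8) in frame 2.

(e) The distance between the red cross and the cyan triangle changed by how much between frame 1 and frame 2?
+1.1

Distance in frame 1: 2.1. Distance in frame 2: 3.2.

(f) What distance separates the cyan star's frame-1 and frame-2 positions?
1.6

The cyan star moved from (6.5, 6.0) to (7.9, 5.3), a distance of √(1.4² + 0.7²) ≈ 1.6.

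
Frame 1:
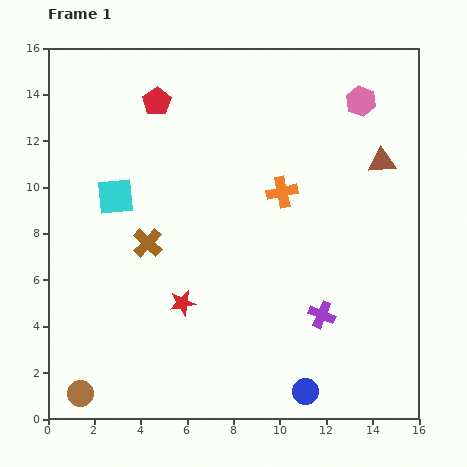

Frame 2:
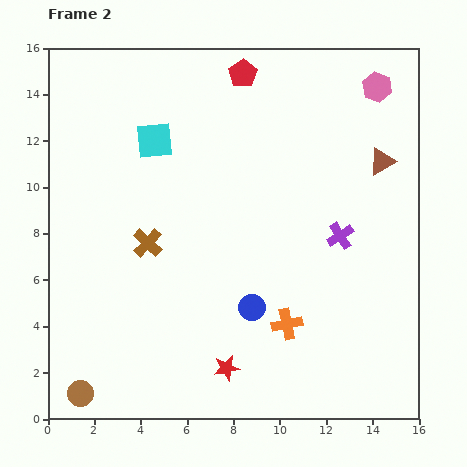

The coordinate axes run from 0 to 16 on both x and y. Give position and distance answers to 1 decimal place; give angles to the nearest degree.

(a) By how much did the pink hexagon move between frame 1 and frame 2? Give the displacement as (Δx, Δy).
(0.7, 0.6)

The pink hexagon was at (13.5, 13.7) in frame 1 and (14.2, 14.3) in frame 2.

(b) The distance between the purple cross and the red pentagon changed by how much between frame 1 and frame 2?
-3.4

Distance in frame 1: 11.6. Distance in frame 2: 8.2.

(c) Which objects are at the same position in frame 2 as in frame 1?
the brown cross, the brown triangle, the brown circle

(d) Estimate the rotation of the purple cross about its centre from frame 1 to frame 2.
34° clockwise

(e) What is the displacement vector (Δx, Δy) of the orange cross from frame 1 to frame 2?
(0.2, -5.7)

The orange cross was at (10.1, 9.8) in frame 1 and (10.3, 4.1) in frame 2.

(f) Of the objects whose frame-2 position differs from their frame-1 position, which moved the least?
the pink hexagon

(moved 0.9)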